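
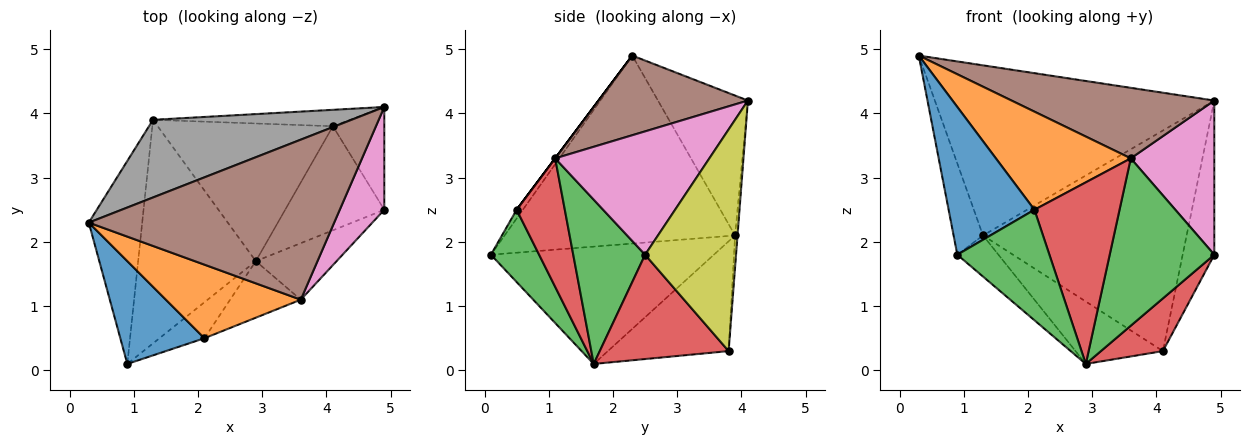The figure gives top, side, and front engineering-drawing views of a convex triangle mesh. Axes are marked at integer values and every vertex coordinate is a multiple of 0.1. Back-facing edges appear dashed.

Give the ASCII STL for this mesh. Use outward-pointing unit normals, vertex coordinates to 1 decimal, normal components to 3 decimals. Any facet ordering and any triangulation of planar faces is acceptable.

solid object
 facet normal -0.955 0.122 -0.271
  outer loop
   vertex 1.3 3.9 2.1
   vertex 0.9 0.1 1.8
   vertex 0.3 2.3 4.9
  endloop
 endfacet
 facet normal -0.700 0.129 -0.702
  outer loop
   vertex 1.3 3.9 2.1
   vertex 2.9 1.7 0.1
   vertex 0.9 0.1 1.8
  endloop
 endfacet
 facet normal 0.546 -0.794 -0.268
  outer loop
   vertex 3.6 1.1 3.3
   vertex 2.9 1.7 0.1
   vertex 4.9 2.5 1.8
  endloop
 endfacet
 facet normal 0.685 -0.329 -0.650
  outer loop
   vertex 4.1 3.8 0.3
   vertex 4.9 2.5 1.8
   vertex 2.9 1.7 0.1
  endloop
 endfacet
 facet normal -0.496 0.359 -0.791
  outer loop
   vertex 4.1 3.8 0.3
   vertex 2.9 1.7 0.1
   vertex 1.3 3.9 2.1
  endloop
 endfacet
 facet normal 0.285 -0.387 0.877
  outer loop
   vertex 4.9 4.1 4.2
   vertex 0.3 2.3 4.9
   vertex 3.6 1.1 3.3
  endloop
 endfacet
 facet normal 0.838 -0.454 0.303
  outer loop
   vertex 4.9 4.1 4.2
   vertex 3.6 1.1 3.3
   vertex 4.9 2.5 1.8
  endloop
 endfacet
 facet normal -0.281 0.873 0.399
  outer loop
   vertex 4.9 4.1 4.2
   vertex 1.3 3.9 2.1
   vertex 0.3 2.3 4.9
  endloop
 endfacet
 facet normal 0.923 0.321 -0.214
  outer loop
   vertex 4.9 4.1 4.2
   vertex 4.9 2.5 1.8
   vertex 4.1 3.8 0.3
  endloop
 endfacet
 facet normal -0.012 0.997 -0.074
  outer loop
   vertex 4.9 4.1 4.2
   vertex 4.1 3.8 0.3
   vertex 1.3 3.9 2.1
  endloop
 endfacet
 facet normal -0.059 -0.819 0.570
  outer loop
   vertex 2.1 0.5 2.5
   vertex 0.3 2.3 4.9
   vertex 0.9 0.1 1.8
  endloop
 endfacet
 facet normal 0.000 -0.800 0.600
  outer loop
   vertex 2.1 0.5 2.5
   vertex 3.6 1.1 3.3
   vertex 0.3 2.3 4.9
  endloop
 endfacet
 facet normal 0.445 -0.851 -0.277
  outer loop
   vertex 2.1 0.5 2.5
   vertex 0.9 0.1 1.8
   vertex 2.9 1.7 0.1
  endloop
 endfacet
 facet normal 0.475 -0.840 -0.262
  outer loop
   vertex 2.1 0.5 2.5
   vertex 2.9 1.7 0.1
   vertex 3.6 1.1 3.3
  endloop
 endfacet
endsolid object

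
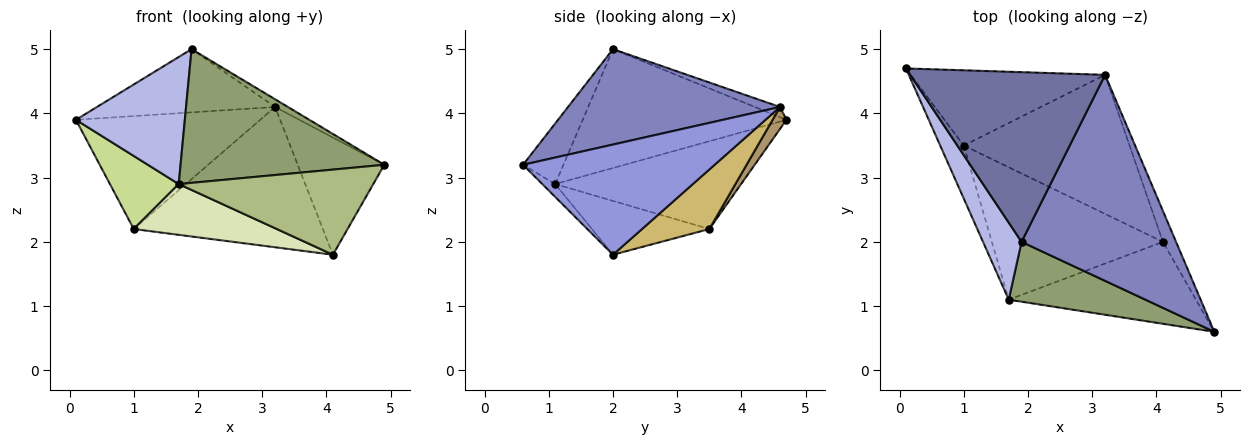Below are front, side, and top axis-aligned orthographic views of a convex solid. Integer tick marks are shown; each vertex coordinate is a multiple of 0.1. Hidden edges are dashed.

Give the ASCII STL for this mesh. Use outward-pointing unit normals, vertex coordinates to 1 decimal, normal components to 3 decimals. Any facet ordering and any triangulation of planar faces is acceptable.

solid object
 facet normal -0.049 0.349 0.936
  outer loop
   vertex 3.2 4.6 4.1
   vertex 0.1 4.7 3.9
   vertex 1.9 2.0 5.0
  endloop
 endfacet
 facet normal 0.525 0.032 0.850
  outer loop
   vertex 3.2 4.6 4.1
   vertex 1.9 2.0 5.0
   vertex 4.9 0.6 3.2
  endloop
 endfacet
 facet normal 0.906 0.409 -0.108
  outer loop
   vertex 3.2 4.6 4.1
   vertex 4.9 0.6 3.2
   vertex 4.1 2.0 1.8
  endloop
 endfacet
 facet normal -0.848 -0.453 0.275
  outer loop
   vertex 1.7 1.1 2.9
   vertex 1.9 2.0 5.0
   vertex 0.1 4.7 3.9
  endloop
 endfacet
 facet normal -0.178 -0.898 0.402
  outer loop
   vertex 1.7 1.1 2.9
   vertex 4.9 0.6 3.2
   vertex 1.9 2.0 5.0
  endloop
 endfacet
 facet normal -0.048 -0.720 -0.693
  outer loop
   vertex 1.7 1.1 2.9
   vertex 4.1 2.0 1.8
   vertex 4.9 0.6 3.2
  endloop
 endfacet
 facet normal -0.910 -0.336 -0.244
  outer loop
   vertex 1.0 3.5 2.2
   vertex 1.7 1.1 2.9
   vertex 0.1 4.7 3.9
  endloop
 endfacet
 facet normal -0.282 -0.343 -0.896
  outer loop
   vertex 1.0 3.5 2.2
   vertex 4.1 2.0 1.8
   vertex 1.7 1.1 2.9
  endloop
 endfacet
 facet normal 0.062 0.831 -0.553
  outer loop
   vertex 1.0 3.5 2.2
   vertex 0.1 4.7 3.9
   vertex 3.2 4.6 4.1
  endloop
 endfacet
 facet normal 0.245 0.689 -0.682
  outer loop
   vertex 1.0 3.5 2.2
   vertex 3.2 4.6 4.1
   vertex 4.1 2.0 1.8
  endloop
 endfacet
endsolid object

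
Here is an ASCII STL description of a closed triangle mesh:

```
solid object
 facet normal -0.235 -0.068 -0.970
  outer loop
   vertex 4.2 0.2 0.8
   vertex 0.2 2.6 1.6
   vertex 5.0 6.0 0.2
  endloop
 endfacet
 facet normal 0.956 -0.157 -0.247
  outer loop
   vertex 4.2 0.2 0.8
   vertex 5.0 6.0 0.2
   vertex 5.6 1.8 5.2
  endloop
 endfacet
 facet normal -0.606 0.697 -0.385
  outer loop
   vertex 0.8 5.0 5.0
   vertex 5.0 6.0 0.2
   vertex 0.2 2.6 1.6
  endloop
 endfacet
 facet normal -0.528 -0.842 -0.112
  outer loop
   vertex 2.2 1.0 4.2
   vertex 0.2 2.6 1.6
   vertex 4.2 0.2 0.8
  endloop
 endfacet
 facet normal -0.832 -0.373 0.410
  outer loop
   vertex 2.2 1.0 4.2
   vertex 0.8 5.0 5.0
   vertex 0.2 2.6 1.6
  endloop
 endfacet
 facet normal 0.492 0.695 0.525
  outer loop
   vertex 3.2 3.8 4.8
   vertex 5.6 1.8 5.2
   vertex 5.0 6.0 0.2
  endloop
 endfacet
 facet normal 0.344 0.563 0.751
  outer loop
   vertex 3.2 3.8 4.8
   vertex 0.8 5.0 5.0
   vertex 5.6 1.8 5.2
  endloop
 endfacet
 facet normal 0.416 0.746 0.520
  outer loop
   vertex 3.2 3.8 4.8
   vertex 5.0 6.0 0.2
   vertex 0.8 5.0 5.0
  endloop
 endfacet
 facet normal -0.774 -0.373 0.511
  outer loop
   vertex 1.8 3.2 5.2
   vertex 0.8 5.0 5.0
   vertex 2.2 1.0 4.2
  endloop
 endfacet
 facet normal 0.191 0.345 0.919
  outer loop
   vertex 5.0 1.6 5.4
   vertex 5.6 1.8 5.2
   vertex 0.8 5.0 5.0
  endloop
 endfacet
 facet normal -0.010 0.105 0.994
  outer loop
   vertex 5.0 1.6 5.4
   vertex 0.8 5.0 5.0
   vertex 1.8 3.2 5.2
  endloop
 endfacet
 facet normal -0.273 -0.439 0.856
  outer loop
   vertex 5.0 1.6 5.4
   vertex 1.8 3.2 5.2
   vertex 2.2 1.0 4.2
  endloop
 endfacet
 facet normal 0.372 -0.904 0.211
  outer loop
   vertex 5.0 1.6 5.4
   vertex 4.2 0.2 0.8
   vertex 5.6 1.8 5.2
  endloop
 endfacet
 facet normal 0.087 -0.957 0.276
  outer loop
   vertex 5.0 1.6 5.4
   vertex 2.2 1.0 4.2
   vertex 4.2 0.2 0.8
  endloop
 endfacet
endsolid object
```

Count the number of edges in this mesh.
21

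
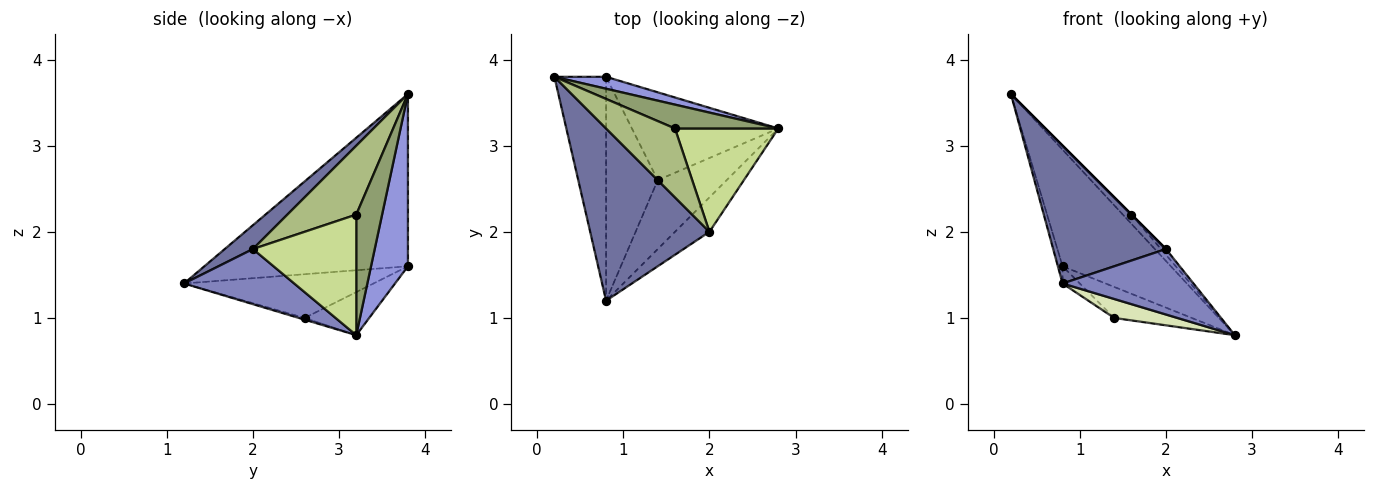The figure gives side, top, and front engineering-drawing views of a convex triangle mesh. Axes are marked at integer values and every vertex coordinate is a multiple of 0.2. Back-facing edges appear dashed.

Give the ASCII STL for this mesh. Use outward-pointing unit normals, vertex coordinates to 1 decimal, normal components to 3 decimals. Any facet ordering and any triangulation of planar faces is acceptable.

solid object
 facet normal 0.154 -0.617 0.772
  outer loop
   vertex 2.0 2.0 1.8
   vertex 0.2 3.8 3.6
   vertex 0.8 1.2 1.4
  endloop
 endfacet
 facet normal 0.598 -0.710 -0.373
  outer loop
   vertex 2.0 2.0 1.8
   vertex 0.8 1.2 1.4
   vertex 2.8 3.2 0.8
  endloop
 endfacet
 facet normal 0.321 0.942 0.096
  outer loop
   vertex 0.8 3.8 1.6
   vertex 0.2 3.8 3.6
   vertex 2.8 3.2 0.8
  endloop
 endfacet
 facet normal -0.958 0.022 -0.287
  outer loop
   vertex 0.8 3.8 1.6
   vertex 0.8 1.2 1.4
   vertex 0.2 3.8 3.6
  endloop
 endfacet
 facet normal 0.736 0.245 0.631
  outer loop
   vertex 1.6 3.2 2.2
   vertex 2.8 3.2 0.8
   vertex 0.2 3.8 3.6
  endloop
 endfacet
 facet normal 0.707 0.000 0.707
  outer loop
   vertex 1.6 3.2 2.2
   vertex 0.2 3.8 3.6
   vertex 2.0 2.0 1.8
  endloop
 endfacet
 facet normal 0.759 0.036 0.650
  outer loop
   vertex 1.6 3.2 2.2
   vertex 2.0 2.0 1.8
   vertex 2.8 3.2 0.8
  endloop
 endfacet
 facet normal -0.024 -0.265 -0.964
  outer loop
   vertex 1.4 2.6 1.0
   vertex 2.8 3.2 0.8
   vertex 0.8 1.2 1.4
  endloop
 endfacet
 facet normal -0.267 0.321 -0.909
  outer loop
   vertex 1.4 2.6 1.0
   vertex 0.8 3.8 1.6
   vertex 2.8 3.2 0.8
  endloop
 endfacet
 facet normal -0.645 0.059 -0.762
  outer loop
   vertex 1.4 2.6 1.0
   vertex 0.8 1.2 1.4
   vertex 0.8 3.8 1.6
  endloop
 endfacet
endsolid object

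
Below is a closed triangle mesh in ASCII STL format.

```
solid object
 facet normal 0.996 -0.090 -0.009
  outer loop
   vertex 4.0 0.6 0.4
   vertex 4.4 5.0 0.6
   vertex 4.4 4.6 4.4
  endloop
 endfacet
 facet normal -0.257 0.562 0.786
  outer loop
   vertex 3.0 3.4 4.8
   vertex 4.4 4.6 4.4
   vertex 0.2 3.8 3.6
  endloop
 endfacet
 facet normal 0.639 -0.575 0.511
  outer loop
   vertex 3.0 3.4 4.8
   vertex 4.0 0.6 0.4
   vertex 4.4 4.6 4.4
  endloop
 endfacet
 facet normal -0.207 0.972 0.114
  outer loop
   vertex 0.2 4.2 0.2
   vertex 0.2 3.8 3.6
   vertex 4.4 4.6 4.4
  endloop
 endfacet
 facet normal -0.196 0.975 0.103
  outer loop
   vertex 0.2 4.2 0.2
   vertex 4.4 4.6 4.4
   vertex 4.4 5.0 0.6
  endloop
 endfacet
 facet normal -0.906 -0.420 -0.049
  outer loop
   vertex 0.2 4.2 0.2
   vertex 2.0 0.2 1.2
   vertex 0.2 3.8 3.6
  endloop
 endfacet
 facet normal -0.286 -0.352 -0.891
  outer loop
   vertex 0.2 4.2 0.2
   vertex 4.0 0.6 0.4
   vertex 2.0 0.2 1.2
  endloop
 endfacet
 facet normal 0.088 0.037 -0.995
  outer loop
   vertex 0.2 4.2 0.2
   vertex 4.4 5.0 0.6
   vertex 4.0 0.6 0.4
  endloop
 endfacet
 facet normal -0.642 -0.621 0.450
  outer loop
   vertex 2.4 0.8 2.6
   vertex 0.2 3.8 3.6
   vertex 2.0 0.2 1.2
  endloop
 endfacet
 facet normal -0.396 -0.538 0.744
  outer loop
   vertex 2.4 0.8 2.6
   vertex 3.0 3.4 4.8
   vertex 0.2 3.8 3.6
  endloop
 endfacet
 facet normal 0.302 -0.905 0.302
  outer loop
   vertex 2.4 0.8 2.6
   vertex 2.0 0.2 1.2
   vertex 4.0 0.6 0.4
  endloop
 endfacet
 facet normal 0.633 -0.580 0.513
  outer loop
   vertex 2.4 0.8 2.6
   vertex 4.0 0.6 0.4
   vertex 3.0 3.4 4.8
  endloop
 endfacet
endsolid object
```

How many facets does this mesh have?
12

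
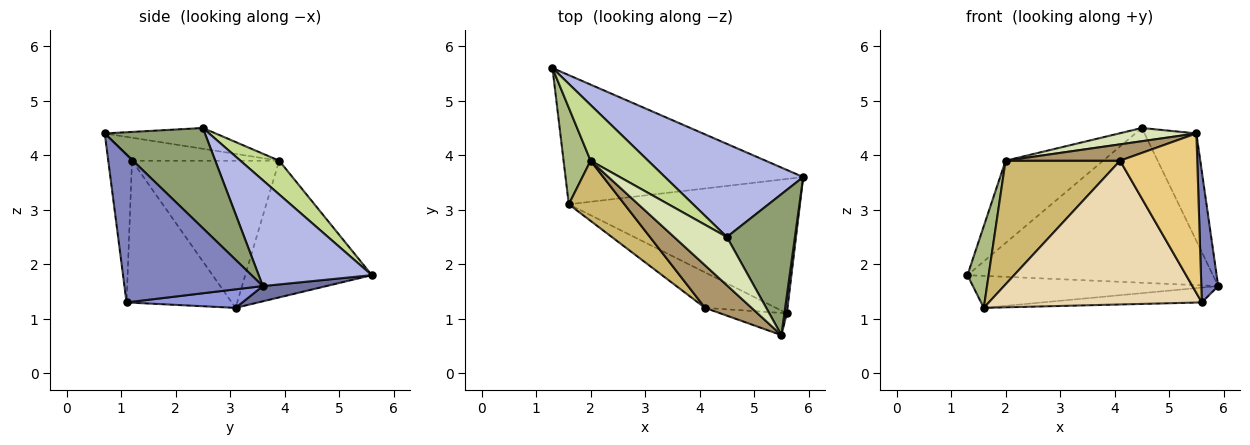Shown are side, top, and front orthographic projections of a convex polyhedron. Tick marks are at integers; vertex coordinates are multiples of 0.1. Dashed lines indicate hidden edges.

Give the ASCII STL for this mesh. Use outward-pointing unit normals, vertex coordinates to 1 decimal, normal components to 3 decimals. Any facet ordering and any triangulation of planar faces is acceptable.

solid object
 facet normal 0.062 0.240 -0.969
  outer loop
   vertex 1.6 3.1 1.2
   vertex 1.3 5.6 1.8
   vertex 5.9 3.6 1.6
  endloop
 endfacet
 facet normal 0.993 -0.121 0.016
  outer loop
   vertex 5.6 1.1 1.3
   vertex 5.9 3.6 1.6
   vertex 5.5 0.7 4.4
  endloop
 endfacet
 facet normal 0.079 0.109 -0.991
  outer loop
   vertex 5.6 1.1 1.3
   vertex 1.6 3.1 1.2
   vertex 5.9 3.6 1.6
  endloop
 endfacet
 facet normal 0.367 0.797 0.480
  outer loop
   vertex 4.5 2.5 4.5
   vertex 5.9 3.6 1.6
   vertex 1.3 5.6 1.8
  endloop
 endfacet
 facet normal 0.760 0.394 0.516
  outer loop
   vertex 4.5 2.5 4.5
   vertex 5.5 0.7 4.4
   vertex 5.9 3.6 1.6
  endloop
 endfacet
 facet normal -0.968 -0.162 0.191
  outer loop
   vertex 2.0 3.9 3.9
   vertex 1.3 5.6 1.8
   vertex 1.6 3.1 1.2
  endloop
 endfacet
 facet normal 0.313 0.787 0.533
  outer loop
   vertex 2.0 3.9 3.9
   vertex 4.5 2.5 4.5
   vertex 1.3 5.6 1.8
  endloop
 endfacet
 facet normal -0.355 -0.247 0.902
  outer loop
   vertex 2.0 3.9 3.9
   vertex 5.5 0.7 4.4
   vertex 4.5 2.5 4.5
  endloop
 endfacet
 facet normal -0.419 -0.326 0.847
  outer loop
   vertex 4.1 1.2 3.9
   vertex 5.5 0.7 4.4
   vertex 2.0 3.9 3.9
  endloop
 endfacet
 facet normal -0.756 -0.588 0.286
  outer loop
   vertex 4.1 1.2 3.9
   vertex 2.0 3.9 3.9
   vertex 1.6 3.1 1.2
  endloop
 endfacet
 facet normal -0.291 -0.948 -0.132
  outer loop
   vertex 4.1 1.2 3.9
   vertex 5.6 1.1 1.3
   vertex 5.5 0.7 4.4
  endloop
 endfacet
 facet normal -0.432 -0.876 -0.216
  outer loop
   vertex 4.1 1.2 3.9
   vertex 1.6 3.1 1.2
   vertex 5.6 1.1 1.3
  endloop
 endfacet
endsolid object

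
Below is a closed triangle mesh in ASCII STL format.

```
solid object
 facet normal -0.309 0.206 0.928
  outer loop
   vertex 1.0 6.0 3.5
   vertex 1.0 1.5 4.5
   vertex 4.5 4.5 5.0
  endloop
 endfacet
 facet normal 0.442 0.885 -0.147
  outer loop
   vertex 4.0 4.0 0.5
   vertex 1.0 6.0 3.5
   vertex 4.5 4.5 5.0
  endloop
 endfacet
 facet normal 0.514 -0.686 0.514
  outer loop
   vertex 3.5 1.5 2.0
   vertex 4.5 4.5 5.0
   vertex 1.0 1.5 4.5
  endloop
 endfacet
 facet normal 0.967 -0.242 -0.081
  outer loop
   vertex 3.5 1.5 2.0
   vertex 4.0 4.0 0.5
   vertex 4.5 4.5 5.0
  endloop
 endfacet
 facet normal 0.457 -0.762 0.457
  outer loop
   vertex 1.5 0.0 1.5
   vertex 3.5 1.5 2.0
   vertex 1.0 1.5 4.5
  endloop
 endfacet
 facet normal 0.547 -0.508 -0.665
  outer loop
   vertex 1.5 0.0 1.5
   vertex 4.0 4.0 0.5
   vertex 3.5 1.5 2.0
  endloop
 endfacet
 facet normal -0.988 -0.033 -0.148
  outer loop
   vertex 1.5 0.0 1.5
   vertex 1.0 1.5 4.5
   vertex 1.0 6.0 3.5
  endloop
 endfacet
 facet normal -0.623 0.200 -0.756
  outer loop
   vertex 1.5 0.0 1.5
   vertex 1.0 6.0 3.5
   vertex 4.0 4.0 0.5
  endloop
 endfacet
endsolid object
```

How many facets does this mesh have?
8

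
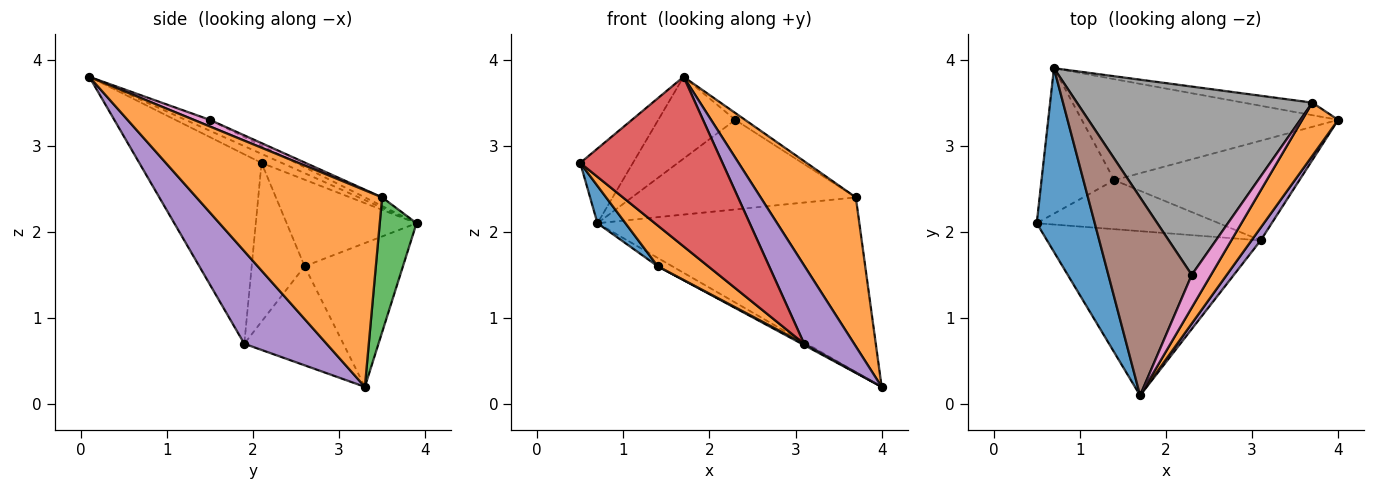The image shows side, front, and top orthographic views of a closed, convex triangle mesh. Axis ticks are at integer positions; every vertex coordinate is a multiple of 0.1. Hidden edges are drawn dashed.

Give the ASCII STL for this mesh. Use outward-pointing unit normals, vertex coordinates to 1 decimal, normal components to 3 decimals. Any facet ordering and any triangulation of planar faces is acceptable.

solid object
 facet normal -0.143 0.372 0.917
  outer loop
   vertex 0.7 3.9 2.1
   vertex 0.5 2.1 2.8
   vertex 1.7 0.1 3.8
  endloop
 endfacet
 facet normal 0.878 -0.450 0.161
  outer loop
   vertex 3.7 3.5 2.4
   vertex 1.7 0.1 3.8
   vertex 4.0 3.3 0.2
  endloop
 endfacet
 facet normal 0.139 0.988 -0.071
  outer loop
   vertex 3.7 3.5 2.4
   vertex 4.0 3.3 0.2
   vertex 0.7 3.9 2.1
  endloop
 endfacet
 facet normal -0.525 -0.611 -0.592
  outer loop
   vertex 3.1 1.9 0.7
   vertex 1.7 0.1 3.8
   vertex 0.5 2.1 2.8
  endloop
 endfacet
 facet normal 0.852 -0.517 0.084
  outer loop
   vertex 3.1 1.9 0.7
   vertex 4.0 3.3 0.2
   vertex 1.7 0.1 3.8
  endloop
 endfacet
 facet normal -0.120 0.379 0.918
  outer loop
   vertex 2.3 1.5 3.3
   vertex 0.7 3.9 2.1
   vertex 1.7 0.1 3.8
  endloop
 endfacet
 facet normal 0.317 0.195 0.928
  outer loop
   vertex 2.3 1.5 3.3
   vertex 1.7 0.1 3.8
   vertex 3.7 3.5 2.4
  endloop
 endfacet
 facet normal -0.033 0.429 0.903
  outer loop
   vertex 2.3 1.5 3.3
   vertex 3.7 3.5 2.4
   vertex 0.7 3.9 2.1
  endloop
 endfacet
 facet normal -0.488 0.072 -0.870
  outer loop
   vertex 1.4 2.6 1.6
   vertex 0.7 3.9 2.1
   vertex 4.0 3.3 0.2
  endloop
 endfacet
 facet normal -0.472 -0.012 -0.882
  outer loop
   vertex 1.4 2.6 1.6
   vertex 4.0 3.3 0.2
   vertex 3.1 1.9 0.7
  endloop
 endfacet
 facet normal -0.756 -0.163 -0.635
  outer loop
   vertex 1.4 2.6 1.6
   vertex 0.5 2.1 2.8
   vertex 0.7 3.9 2.1
  endloop
 endfacet
 facet normal -0.557 -0.531 -0.639
  outer loop
   vertex 1.4 2.6 1.6
   vertex 3.1 1.9 0.7
   vertex 0.5 2.1 2.8
  endloop
 endfacet
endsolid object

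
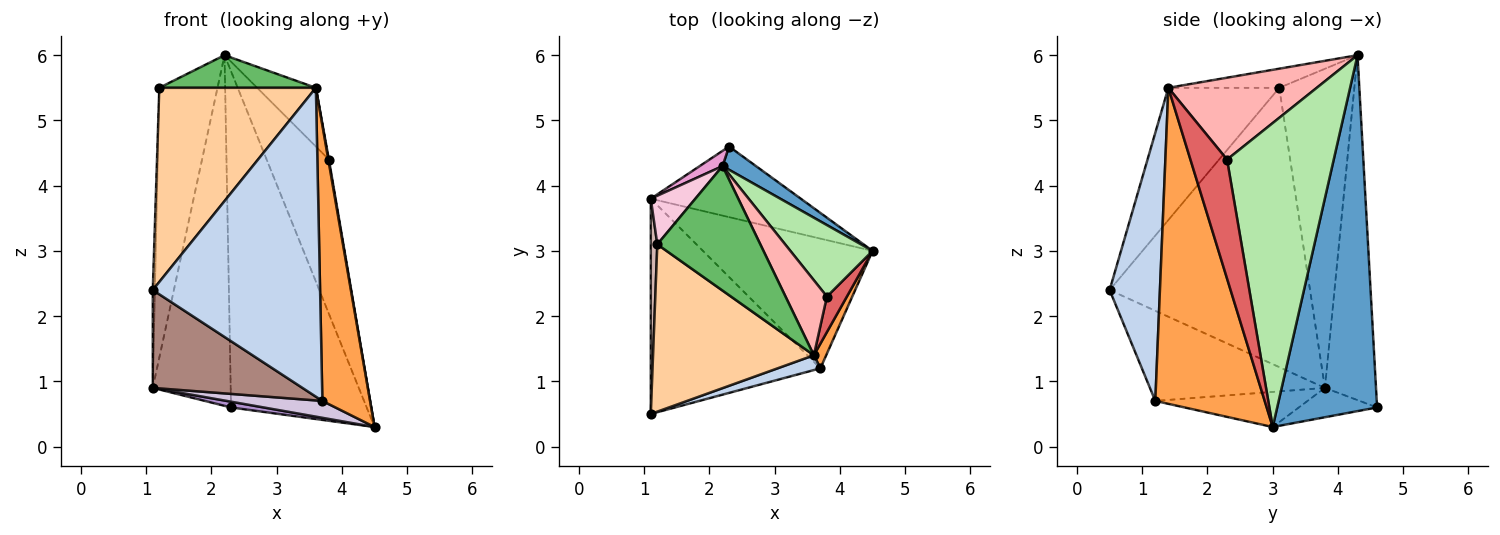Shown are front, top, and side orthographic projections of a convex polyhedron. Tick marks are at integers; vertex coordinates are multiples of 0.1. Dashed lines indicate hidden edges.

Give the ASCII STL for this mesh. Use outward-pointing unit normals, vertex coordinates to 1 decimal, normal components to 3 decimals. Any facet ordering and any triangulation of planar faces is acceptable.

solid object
 facet normal 0.592 0.804 0.056
  outer loop
   vertex 2.2 4.3 6.0
   vertex 4.5 3.0 0.3
   vertex 2.3 4.6 0.6
  endloop
 endfacet
 facet normal 0.288 -0.957 0.046
  outer loop
   vertex 3.7 1.2 0.7
   vertex 3.6 1.4 5.5
   vertex 1.1 0.5 2.4
  endloop
 endfacet
 facet normal 0.916 -0.399 0.036
  outer loop
   vertex 3.7 1.2 0.7
   vertex 4.5 3.0 0.3
   vertex 3.6 1.4 5.5
  endloop
 endfacet
 facet normal -0.473 -0.668 0.575
  outer loop
   vertex 1.2 3.1 5.5
   vertex 1.1 0.5 2.4
   vertex 3.6 1.4 5.5
  endloop
 endfacet
 facet normal -0.177 -0.249 0.952
  outer loop
   vertex 1.2 3.1 5.5
   vertex 3.6 1.4 5.5
   vertex 2.2 4.3 6.0
  endloop
 endfacet
 facet normal 0.841 0.491 0.227
  outer loop
   vertex 3.8 2.3 4.4
   vertex 4.5 3.0 0.3
   vertex 2.2 4.3 6.0
  endloop
 endfacet
 facet normal 0.986 -0.017 0.165
  outer loop
   vertex 3.8 2.3 4.4
   vertex 3.6 1.4 5.5
   vertex 4.5 3.0 0.3
  endloop
 endfacet
 facet normal 0.842 0.333 0.425
  outer loop
   vertex 3.8 2.3 4.4
   vertex 2.2 4.3 6.0
   vertex 3.6 1.4 5.5
  endloop
 endfacet
 facet normal -0.191 -0.080 -0.978
  outer loop
   vertex 1.1 3.8 0.9
   vertex 2.3 4.6 0.6
   vertex 4.5 3.0 0.3
  endloop
 endfacet
 facet normal -0.201 -0.126 -0.971
  outer loop
   vertex 1.1 3.8 0.9
   vertex 4.5 3.0 0.3
   vertex 3.7 1.2 0.7
  endloop
 endfacet
 facet normal -0.436 -0.372 -0.819
  outer loop
   vertex 1.1 3.8 0.9
   vertex 3.7 1.2 0.7
   vertex 1.1 0.5 2.4
  endloop
 endfacet
 facet normal -1.000 0.011 0.023
  outer loop
   vertex 1.1 3.8 0.9
   vertex 1.1 0.5 2.4
   vertex 1.2 3.1 5.5
  endloop
 endfacet
 facet normal -0.548 0.836 0.036
  outer loop
   vertex 1.1 3.8 0.9
   vertex 2.2 4.3 6.0
   vertex 2.3 4.6 0.6
  endloop
 endfacet
 facet normal -0.786 0.609 0.110
  outer loop
   vertex 1.1 3.8 0.9
   vertex 1.2 3.1 5.5
   vertex 2.2 4.3 6.0
  endloop
 endfacet
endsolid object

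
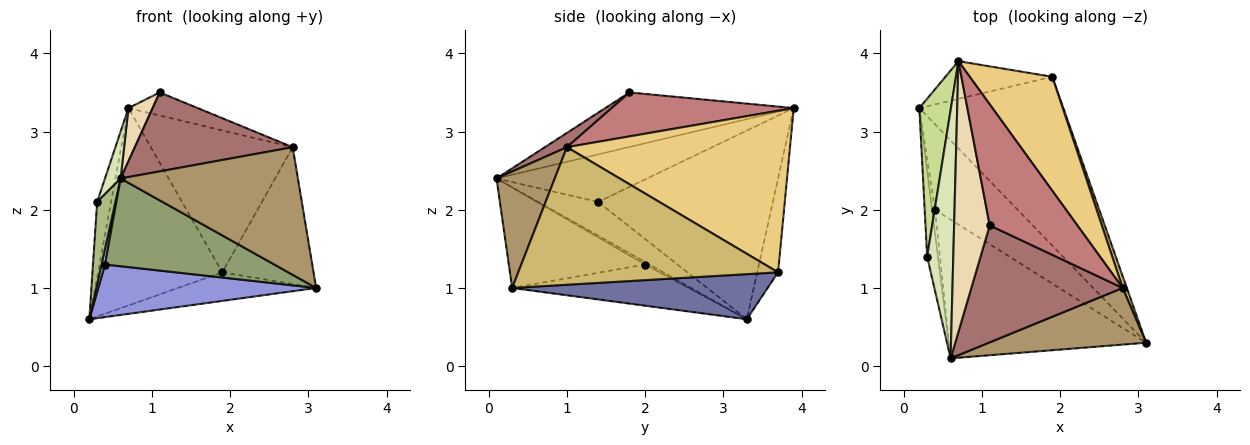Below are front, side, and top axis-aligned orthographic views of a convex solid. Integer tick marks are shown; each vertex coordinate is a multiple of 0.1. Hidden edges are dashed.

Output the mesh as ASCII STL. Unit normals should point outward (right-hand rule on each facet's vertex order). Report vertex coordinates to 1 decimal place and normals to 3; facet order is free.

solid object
 facet normal 0.295 0.160 -0.942
  outer loop
   vertex 1.9 3.7 1.2
   vertex 3.1 0.3 1.0
   vertex 0.2 3.3 0.6
  endloop
 endfacet
 facet normal -0.163 0.969 -0.185
  outer loop
   vertex 1.9 3.7 1.2
   vertex 0.2 3.3 0.6
   vertex 0.7 3.9 3.3
  endloop
 endfacet
 facet normal -0.391 -0.482 -0.784
  outer loop
   vertex 0.4 2.0 1.3
   vertex 0.2 3.3 0.6
   vertex 3.1 0.3 1.0
  endloop
 endfacet
 facet normal -0.570 -0.456 -0.684
  outer loop
   vertex 0.4 2.0 1.3
   vertex 0.6 0.1 2.4
   vertex 0.2 3.3 0.6
  endloop
 endfacet
 facet normal -0.395 -0.491 -0.776
  outer loop
   vertex 0.4 2.0 1.3
   vertex 3.1 0.3 1.0
   vertex 0.6 0.1 2.4
  endloop
 endfacet
 facet normal -0.915 -0.278 -0.292
  outer loop
   vertex 0.3 1.4 2.1
   vertex 0.2 3.3 0.6
   vertex 0.6 0.1 2.4
  endloop
 endfacet
 facet normal -0.983 0.078 0.165
  outer loop
   vertex 0.3 1.4 2.1
   vertex 0.7 3.9 3.3
   vertex 0.2 3.3 0.6
  endloop
 endfacet
 facet normal -0.873 -0.091 0.480
  outer loop
   vertex 0.3 1.4 2.1
   vertex 0.6 0.1 2.4
   vertex 0.7 3.9 3.3
  endloop
 endfacet
 facet normal 0.288 -0.875 0.388
  outer loop
   vertex 2.8 1.0 2.8
   vertex 0.6 0.1 2.4
   vertex 3.1 0.3 1.0
  endloop
 endfacet
 facet normal 0.943 0.331 0.028
  outer loop
   vertex 2.8 1.0 2.8
   vertex 3.1 0.3 1.0
   vertex 1.9 3.7 1.2
  endloop
 endfacet
 facet normal 0.775 0.493 0.396
  outer loop
   vertex 2.8 1.0 2.8
   vertex 1.9 3.7 1.2
   vertex 0.7 3.9 3.3
  endloop
 endfacet
 facet normal -0.833 -0.107 0.544
  outer loop
   vertex 1.1 1.8 3.5
   vertex 0.7 3.9 3.3
   vertex 0.6 0.1 2.4
  endloop
 endfacet
 facet normal 0.078 -0.558 0.826
  outer loop
   vertex 1.1 1.8 3.5
   vertex 0.6 0.1 2.4
   vertex 2.8 1.0 2.8
  endloop
 endfacet
 facet normal 0.442 0.168 0.881
  outer loop
   vertex 1.1 1.8 3.5
   vertex 2.8 1.0 2.8
   vertex 0.7 3.9 3.3
  endloop
 endfacet
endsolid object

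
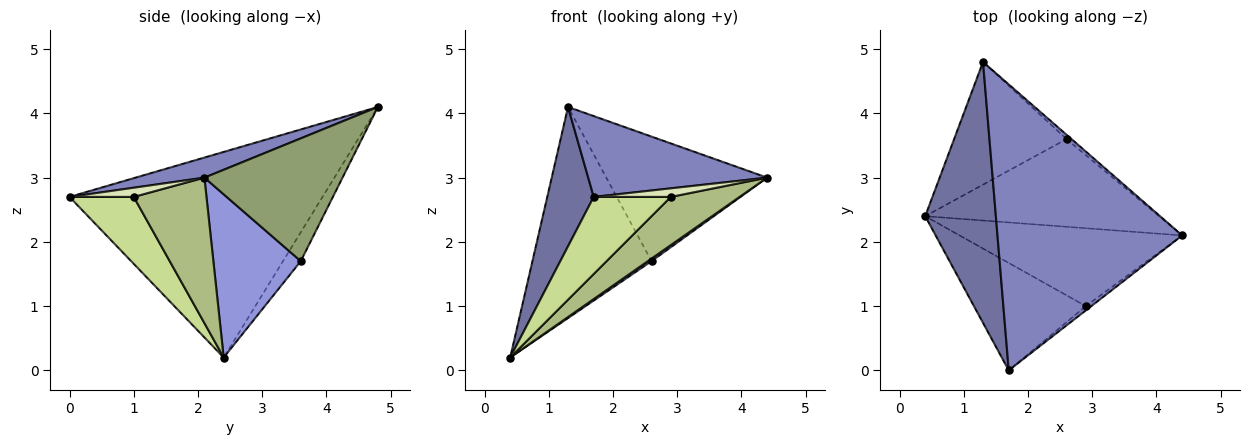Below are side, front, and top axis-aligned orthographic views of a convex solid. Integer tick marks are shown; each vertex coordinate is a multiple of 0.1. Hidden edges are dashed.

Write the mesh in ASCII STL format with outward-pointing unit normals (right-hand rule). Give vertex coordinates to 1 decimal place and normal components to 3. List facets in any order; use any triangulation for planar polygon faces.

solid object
 facet normal -0.932 -0.171 0.320
  outer loop
   vertex 1.7 0.0 2.7
   vertex 1.3 4.8 4.1
   vertex 0.4 2.4 0.2
  endloop
 endfacet
 facet normal 0.104 -0.270 0.957
  outer loop
   vertex 1.7 0.0 2.7
   vertex 4.4 2.1 3.0
   vertex 1.3 4.8 4.1
  endloop
 endfacet
 facet normal 0.572 -0.024 -0.820
  outer loop
   vertex 2.6 3.6 1.7
   vertex 4.4 2.1 3.0
   vertex 0.4 2.4 0.2
  endloop
 endfacet
 facet normal -0.128 0.858 -0.498
  outer loop
   vertex 2.6 3.6 1.7
   vertex 0.4 2.4 0.2
   vertex 1.3 4.8 4.1
  endloop
 endfacet
 facet normal 0.651 0.758 -0.027
  outer loop
   vertex 2.6 3.6 1.7
   vertex 1.3 4.8 4.1
   vertex 4.4 2.1 3.0
  endloop
 endfacet
 facet normal 0.486 -0.460 -0.743
  outer loop
   vertex 2.9 1.0 2.7
   vertex 0.4 2.4 0.2
   vertex 4.4 2.1 3.0
  endloop
 endfacet
 facet normal 0.437 -0.524 -0.731
  outer loop
   vertex 2.9 1.0 2.7
   vertex 1.7 0.0 2.7
   vertex 0.4 2.4 0.2
  endloop
 endfacet
 facet normal 0.598 -0.717 -0.359
  outer loop
   vertex 2.9 1.0 2.7
   vertex 4.4 2.1 3.0
   vertex 1.7 0.0 2.7
  endloop
 endfacet
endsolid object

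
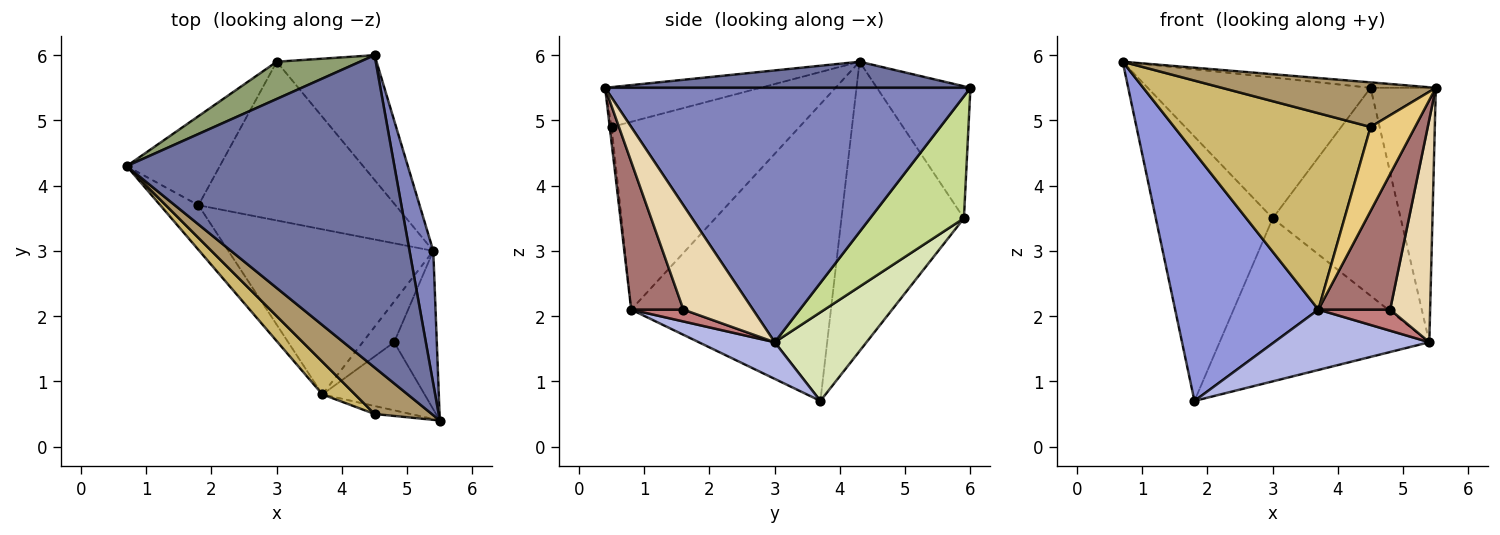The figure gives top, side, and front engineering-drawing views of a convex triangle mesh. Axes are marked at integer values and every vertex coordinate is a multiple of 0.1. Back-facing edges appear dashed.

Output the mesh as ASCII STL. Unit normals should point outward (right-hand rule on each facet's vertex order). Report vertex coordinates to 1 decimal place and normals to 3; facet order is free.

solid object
 facet normal 0.097 0.017 0.995
  outer loop
   vertex 4.5 6.0 5.5
   vertex 0.7 4.3 5.9
   vertex 5.5 0.4 5.5
  endloop
 endfacet
 facet normal 0.980 0.175 0.092
  outer loop
   vertex 5.4 3.0 1.6
   vertex 4.5 6.0 5.5
   vertex 5.5 0.4 5.5
  endloop
 endfacet
 facet normal -0.808 -0.580 -0.104
  outer loop
   vertex 3.7 0.8 2.1
   vertex 0.7 4.3 5.9
   vertex 1.8 3.7 0.7
  endloop
 endfacet
 facet normal 0.166 -0.339 -0.926
  outer loop
   vertex 3.7 0.8 2.1
   vertex 1.8 3.7 0.7
   vertex 5.4 3.0 1.6
  endloop
 endfacet
 facet normal -0.376 0.896 0.237
  outer loop
   vertex 3.0 5.9 3.5
   vertex 0.7 4.3 5.9
   vertex 4.5 6.0 5.5
  endloop
 endfacet
 facet normal -0.704 0.673 -0.227
  outer loop
   vertex 3.0 5.9 3.5
   vertex 1.8 3.7 0.7
   vertex 0.7 4.3 5.9
  endloop
 endfacet
 facet normal 0.532 0.726 -0.436
  outer loop
   vertex 3.0 5.9 3.5
   vertex 4.5 6.0 5.5
   vertex 5.4 3.0 1.6
  endloop
 endfacet
 facet normal 0.299 0.684 -0.666
  outer loop
   vertex 3.0 5.9 3.5
   vertex 5.4 3.0 1.6
   vertex 1.8 3.7 0.7
  endloop
 endfacet
 facet normal -0.449 -0.619 0.645
  outer loop
   vertex 4.5 0.5 4.9
   vertex 5.5 0.4 5.5
   vertex 0.7 4.3 5.9
  endloop
 endfacet
 facet normal -0.686 -0.718 0.119
  outer loop
   vertex 4.5 0.5 4.9
   vertex 0.7 4.3 5.9
   vertex 3.7 0.8 2.1
  endloop
 endfacet
 facet normal -0.043 -0.995 -0.094
  outer loop
   vertex 4.5 0.5 4.9
   vertex 3.7 0.8 2.1
   vertex 5.5 0.4 5.5
  endloop
 endfacet
 facet normal 0.817 -0.470 -0.334
  outer loop
   vertex 4.8 1.6 2.1
   vertex 5.4 3.0 1.6
   vertex 5.5 0.4 5.5
  endloop
 endfacet
 facet normal 0.545 -0.749 -0.377
  outer loop
   vertex 4.8 1.6 2.1
   vertex 5.5 0.4 5.5
   vertex 3.7 0.8 2.1
  endloop
 endfacet
 facet normal 0.318 -0.437 -0.842
  outer loop
   vertex 4.8 1.6 2.1
   vertex 3.7 0.8 2.1
   vertex 5.4 3.0 1.6
  endloop
 endfacet
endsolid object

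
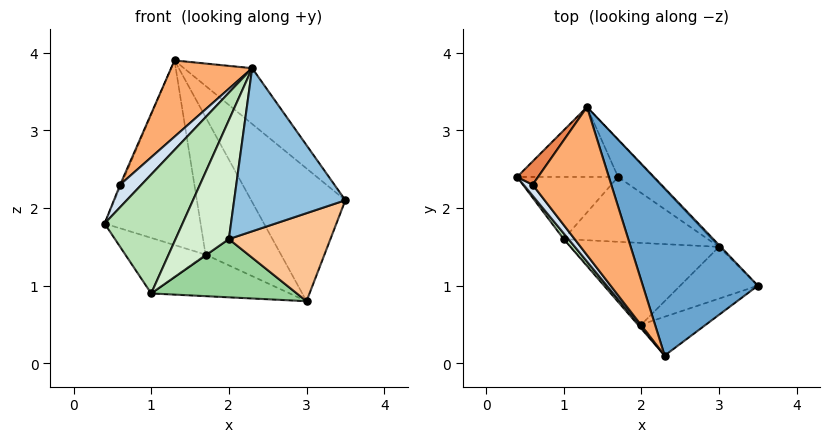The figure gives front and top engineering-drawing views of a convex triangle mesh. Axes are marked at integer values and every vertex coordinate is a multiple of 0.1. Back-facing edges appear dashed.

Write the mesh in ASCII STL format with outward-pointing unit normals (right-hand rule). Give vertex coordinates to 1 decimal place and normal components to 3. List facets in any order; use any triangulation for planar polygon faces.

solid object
 facet normal 0.742 0.212 0.636
  outer loop
   vertex 1.3 3.3 3.9
   vertex 2.3 0.1 3.8
   vertex 3.5 1.0 2.1
  endloop
 endfacet
 facet normal 0.373 -0.903 -0.215
  outer loop
   vertex 2.0 0.5 1.6
   vertex 3.5 1.0 2.1
   vertex 2.3 0.1 3.8
  endloop
 endfacet
 facet normal -0.108 0.930 -0.352
  outer loop
   vertex 1.7 2.4 1.4
   vertex 0.4 2.4 1.8
   vertex 1.3 3.3 3.9
  endloop
 endfacet
 facet normal -0.840 -0.487 0.239
  outer loop
   vertex 0.6 2.3 2.3
   vertex 0.4 2.4 1.8
   vertex 2.3 0.1 3.8
  endloop
 endfacet
 facet normal -0.925 0.042 0.378
  outer loop
   vertex 0.6 2.3 2.3
   vertex 1.3 3.3 3.9
   vertex 0.4 2.4 1.8
  endloop
 endfacet
 facet normal -0.809 -0.269 0.522
  outer loop
   vertex 0.6 2.3 2.3
   vertex 2.3 0.1 3.8
   vertex 1.3 3.3 3.9
  endloop
 endfacet
 facet normal 0.415 -0.784 -0.461
  outer loop
   vertex 3.0 1.5 0.8
   vertex 3.5 1.0 2.1
   vertex 2.0 0.5 1.6
  endloop
 endfacet
 facet normal 0.719 0.695 -0.009
  outer loop
   vertex 3.0 1.5 0.8
   vertex 1.3 3.3 3.9
   vertex 3.5 1.0 2.1
  endloop
 endfacet
 facet normal 0.481 0.847 -0.228
  outer loop
   vertex 3.0 1.5 0.8
   vertex 1.7 2.4 1.4
   vertex 1.3 3.3 3.9
  endloop
 endfacet
 facet normal -0.070 -0.580 -0.812
  outer loop
   vertex 1.0 1.6 0.9
   vertex 3.0 1.5 0.8
   vertex 2.0 0.5 1.6
  endloop
 endfacet
 facet normal -0.783 -0.621 0.030
  outer loop
   vertex 1.0 1.6 0.9
   vertex 2.3 0.1 3.8
   vertex 0.4 2.4 1.8
  endloop
 endfacet
 facet normal -0.732 -0.681 -0.024
  outer loop
   vertex 1.0 1.6 0.9
   vertex 2.0 0.5 1.6
   vertex 2.3 0.1 3.8
  endloop
 endfacet
 facet normal -0.224 0.650 -0.727
  outer loop
   vertex 1.0 1.6 0.9
   vertex 0.4 2.4 1.8
   vertex 1.7 2.4 1.4
  endloop
 endfacet
 facet normal -0.015 0.539 -0.842
  outer loop
   vertex 1.0 1.6 0.9
   vertex 1.7 2.4 1.4
   vertex 3.0 1.5 0.8
  endloop
 endfacet
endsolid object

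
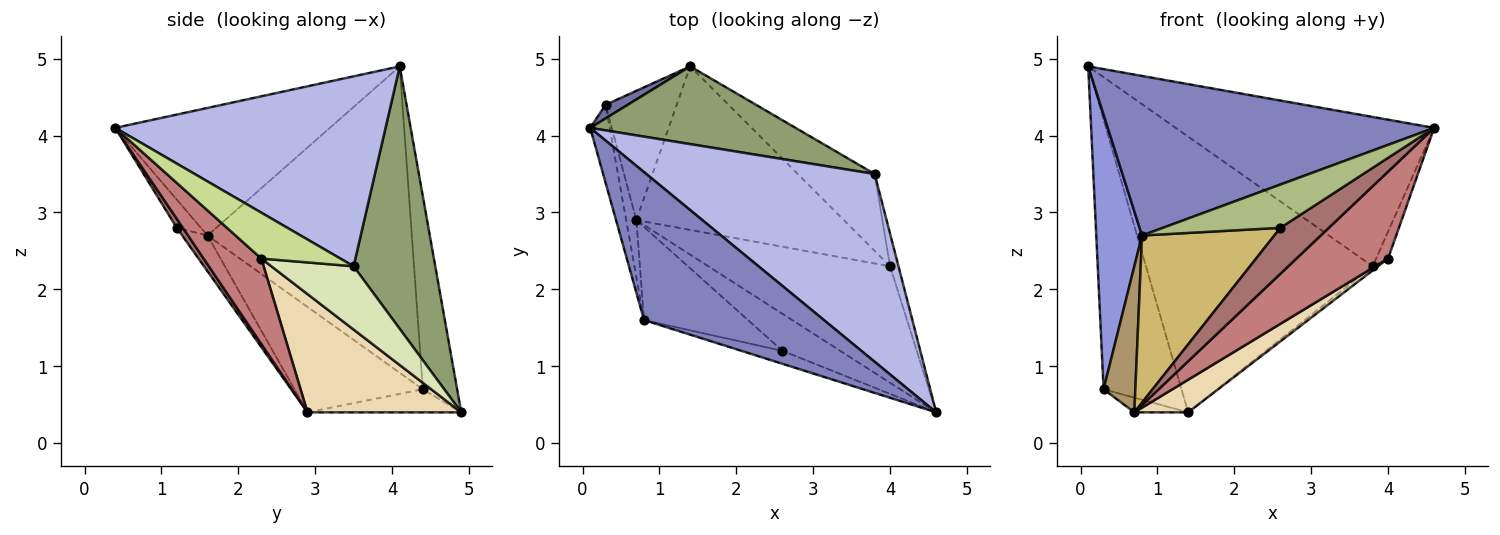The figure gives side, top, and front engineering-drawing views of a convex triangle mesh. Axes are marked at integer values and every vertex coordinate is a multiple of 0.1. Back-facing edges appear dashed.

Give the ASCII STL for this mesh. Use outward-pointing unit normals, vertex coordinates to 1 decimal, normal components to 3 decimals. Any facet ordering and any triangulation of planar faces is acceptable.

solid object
 facet normal -0.403 0.914 0.046
  outer loop
   vertex 0.3 4.4 0.7
   vertex 0.1 4.1 4.9
   vertex 1.4 4.9 0.4
  endloop
 endfacet
 facet normal -0.434 -0.661 0.612
  outer loop
   vertex 0.8 1.6 2.7
   vertex 4.6 0.4 4.1
   vertex 0.1 4.1 4.9
  endloop
 endfacet
 facet normal -0.974 -0.218 -0.062
  outer loop
   vertex 0.8 1.6 2.7
   vertex 0.1 4.1 4.9
   vertex 0.3 4.4 0.7
  endloop
 endfacet
 facet normal 0.546 0.522 0.656
  outer loop
   vertex 3.8 3.5 2.3
   vertex 0.1 4.1 4.9
   vertex 4.6 0.4 4.1
  endloop
 endfacet
 facet normal 0.328 0.909 0.256
  outer loop
   vertex 3.8 3.5 2.3
   vertex 1.4 4.9 0.4
   vertex 0.1 4.1 4.9
  endloop
 endfacet
 facet normal -0.193 -0.940 -0.281
  outer loop
   vertex 2.6 1.2 2.8
   vertex 4.6 0.4 4.1
   vertex 0.8 1.6 2.7
  endloop
 endfacet
 facet normal 0.973 0.147 -0.179
  outer loop
   vertex 4.0 2.3 2.4
   vertex 3.8 3.5 2.3
   vertex 4.6 0.4 4.1
  endloop
 endfacet
 facet normal 0.635 0.042 -0.771
  outer loop
   vertex 4.0 2.3 2.4
   vertex 1.4 4.9 0.4
   vertex 3.8 3.5 2.3
  endloop
 endfacet
 facet normal -0.967 -0.239 -0.093
  outer loop
   vertex 0.7 2.9 0.4
   vertex 0.8 1.6 2.7
   vertex 0.3 4.4 0.7
  endloop
 endfacet
 facet normal -0.165 -0.862 -0.480
  outer loop
   vertex 0.7 2.9 0.4
   vertex 2.6 1.2 2.8
   vertex 0.8 1.6 2.7
  endloop
 endfacet
 facet normal -0.307 0.107 -0.946
  outer loop
   vertex 0.7 2.9 0.4
   vertex 0.3 4.4 0.7
   vertex 1.4 4.9 0.4
  endloop
 endfacet
 facet normal 0.488 -0.171 -0.856
  outer loop
   vertex 0.7 2.9 0.4
   vertex 1.4 4.9 0.4
   vertex 4.0 2.3 2.4
  endloop
 endfacet
 facet normal 0.096 -0.775 -0.625
  outer loop
   vertex 0.7 2.9 0.4
   vertex 4.6 0.4 4.1
   vertex 2.6 1.2 2.8
  endloop
 endfacet
 facet normal 0.353 -0.560 -0.750
  outer loop
   vertex 0.7 2.9 0.4
   vertex 4.0 2.3 2.4
   vertex 4.6 0.4 4.1
  endloop
 endfacet
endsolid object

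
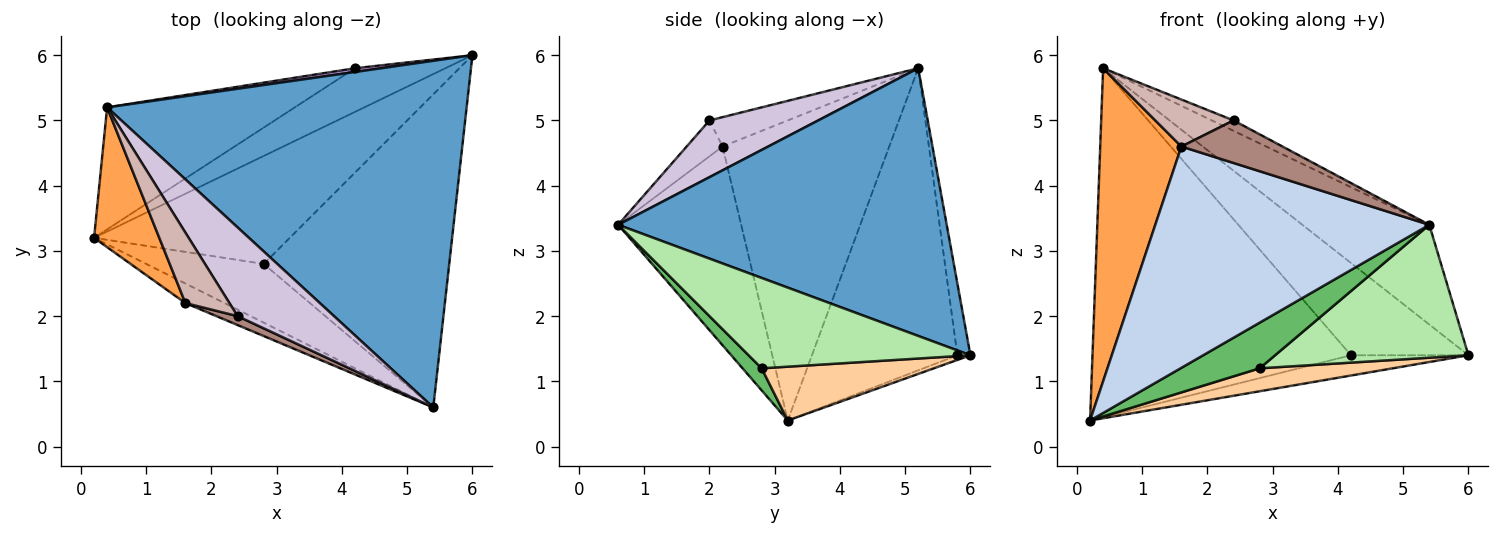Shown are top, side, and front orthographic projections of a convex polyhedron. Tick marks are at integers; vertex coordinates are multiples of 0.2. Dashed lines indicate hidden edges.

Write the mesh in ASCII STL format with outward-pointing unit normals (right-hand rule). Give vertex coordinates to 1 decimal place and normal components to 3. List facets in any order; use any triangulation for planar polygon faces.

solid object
 facet normal 0.582 0.225 0.782
  outer loop
   vertex 0.4 5.2 5.8
   vertex 5.4 0.6 3.4
   vertex 6.0 6.0 1.4
  endloop
 endfacet
 facet normal -0.408 -0.909 -0.080
  outer loop
   vertex 1.6 2.2 4.6
   vertex 0.2 3.2 0.4
   vertex 5.4 0.6 3.4
  endloop
 endfacet
 facet normal -0.882 -0.430 0.192
  outer loop
   vertex 1.6 2.2 4.6
   vertex 0.4 5.2 5.8
   vertex 0.2 3.2 0.4
  endloop
 endfacet
 facet normal 0.260 -0.201 -0.945
  outer loop
   vertex 2.8 2.8 1.2
   vertex 0.2 3.2 0.4
   vertex 6.0 6.0 1.4
  endloop
 endfacet
 facet normal 0.147 -0.607 -0.781
  outer loop
   vertex 2.8 2.8 1.2
   vertex 5.4 0.6 3.4
   vertex 0.2 3.2 0.4
  endloop
 endfacet
 facet normal 0.409 -0.357 -0.840
  outer loop
   vertex 2.8 2.8 1.2
   vertex 6.0 6.0 1.4
   vertex 5.4 0.6 3.4
  endloop
 endfacet
 facet normal -0.047 0.420 -0.906
  outer loop
   vertex 4.2 5.8 1.4
   vertex 6.0 6.0 1.4
   vertex 0.2 3.2 0.4
  endloop
 endfacet
 facet normal -0.469 0.834 -0.291
  outer loop
   vertex 4.2 5.8 1.4
   vertex 0.2 3.2 0.4
   vertex 0.4 5.2 5.8
  endloop
 endfacet
 facet normal -0.110 0.993 0.040
  outer loop
   vertex 4.2 5.8 1.4
   vertex 0.4 5.2 5.8
   vertex 6.0 6.0 1.4
  endloop
 endfacet
 facet normal 0.504 0.101 0.858
  outer loop
   vertex 2.4 2.0 5.0
   vertex 5.4 0.6 3.4
   vertex 0.4 5.2 5.8
  endloop
 endfacet
 facet normal -0.328 -0.925 0.194
  outer loop
   vertex 2.4 2.0 5.0
   vertex 1.6 2.2 4.6
   vertex 5.4 0.6 3.4
  endloop
 endfacet
 facet normal -0.485 -0.485 0.728
  outer loop
   vertex 2.4 2.0 5.0
   vertex 0.4 5.2 5.8
   vertex 1.6 2.2 4.6
  endloop
 endfacet
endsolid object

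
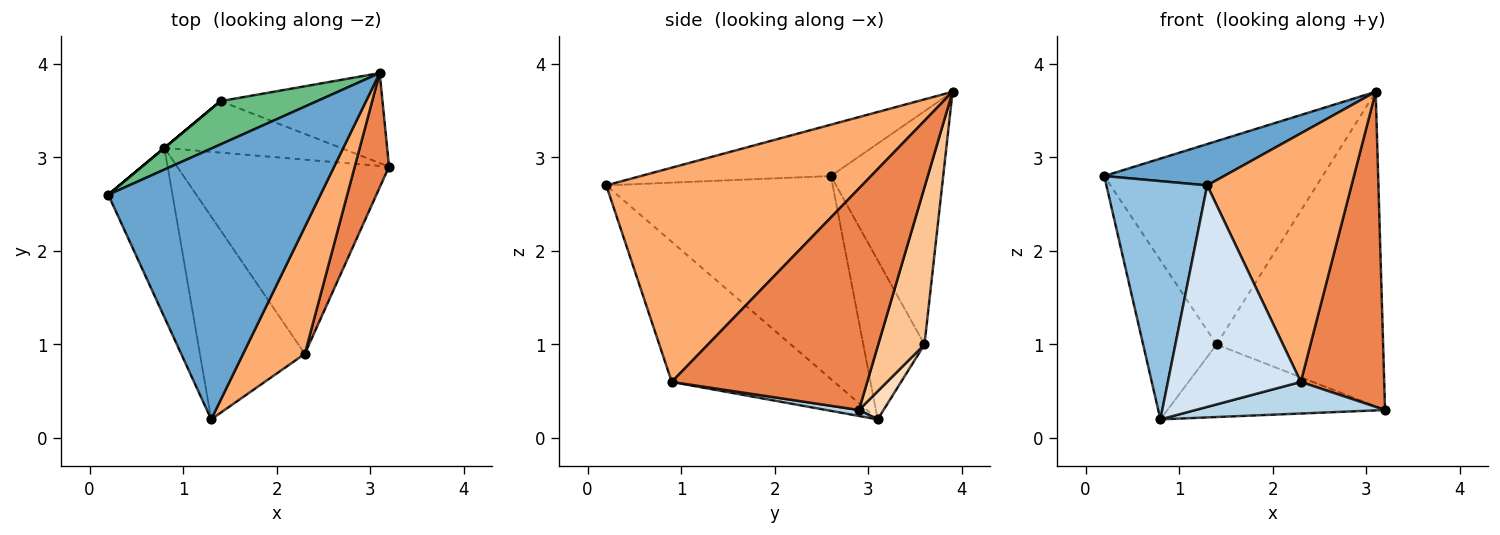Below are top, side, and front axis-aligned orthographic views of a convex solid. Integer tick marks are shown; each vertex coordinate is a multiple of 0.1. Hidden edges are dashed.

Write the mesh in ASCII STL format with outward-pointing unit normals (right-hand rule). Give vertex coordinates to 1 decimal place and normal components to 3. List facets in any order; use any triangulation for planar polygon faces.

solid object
 facet normal -0.233 -0.147 0.961
  outer loop
   vertex 3.1 3.9 3.7
   vertex 0.2 2.6 2.8
   vertex 1.3 0.2 2.7
  endloop
 endfacet
 facet normal -0.878 -0.391 -0.278
  outer loop
   vertex 0.8 3.1 0.2
   vertex 1.3 0.2 2.7
   vertex 0.2 2.6 2.8
  endloop
 endfacet
 facet normal 0.028 -0.160 -0.987
  outer loop
   vertex 2.3 0.9 0.6
   vertex 0.8 3.1 0.2
   vertex 3.2 2.9 0.3
  endloop
 endfacet
 facet normal -0.670 -0.548 -0.501
  outer loop
   vertex 2.3 0.9 0.6
   vertex 1.3 0.2 2.7
   vertex 0.8 3.1 0.2
  endloop
 endfacet
 facet normal 0.911 -0.389 0.141
  outer loop
   vertex 2.3 0.9 0.6
   vertex 3.2 2.9 0.3
   vertex 3.1 3.9 3.7
  endloop
 endfacet
 facet normal 0.845 -0.477 0.243
  outer loop
   vertex 2.3 0.9 0.6
   vertex 3.1 3.9 3.7
   vertex 1.3 0.2 2.7
  endloop
 endfacet
 facet normal 0.258 0.929 -0.266
  outer loop
   vertex 1.4 3.6 1.0
   vertex 3.1 3.9 3.7
   vertex 3.2 2.9 0.3
  endloop
 endfacet
 facet normal 0.092 0.812 -0.576
  outer loop
   vertex 1.4 3.6 1.0
   vertex 3.2 2.9 0.3
   vertex 0.8 3.1 0.2
  endloop
 endfacet
 facet normal -0.449 0.874 0.186
  outer loop
   vertex 1.4 3.6 1.0
   vertex 0.2 2.6 2.8
   vertex 3.1 3.9 3.7
  endloop
 endfacet
 facet normal -0.640 0.768 0.000
  outer loop
   vertex 1.4 3.6 1.0
   vertex 0.8 3.1 0.2
   vertex 0.2 2.6 2.8
  endloop
 endfacet
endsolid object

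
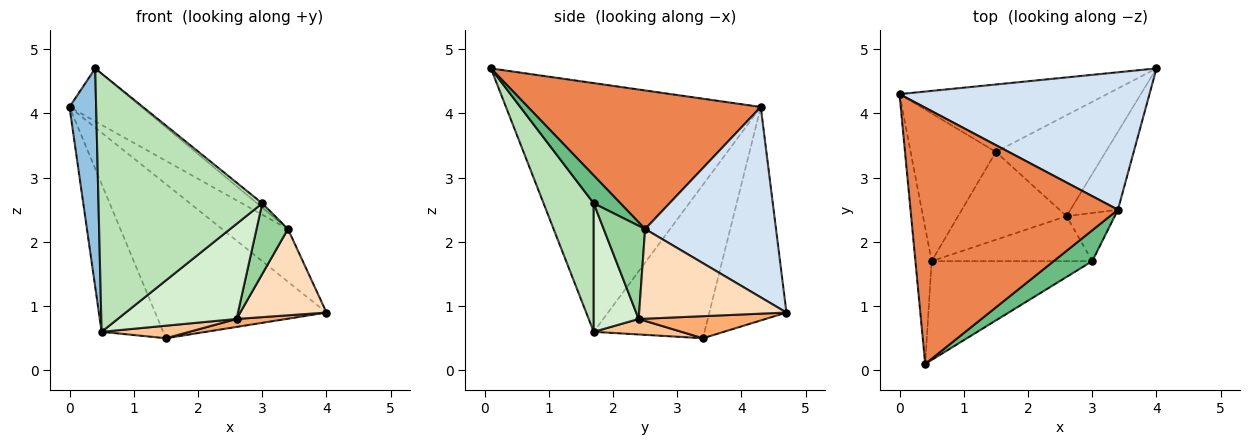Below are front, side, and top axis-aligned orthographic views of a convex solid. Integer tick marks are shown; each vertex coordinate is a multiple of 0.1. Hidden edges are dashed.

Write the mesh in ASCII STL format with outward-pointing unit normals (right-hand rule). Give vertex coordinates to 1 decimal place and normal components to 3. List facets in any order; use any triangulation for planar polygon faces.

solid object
 facet normal -0.381 0.847 -0.371
  outer loop
   vertex 1.5 3.4 0.5
   vertex 0.0 4.3 4.1
   vertex 4.0 4.7 0.9
  endloop
 endfacet
 facet normal -0.992 -0.104 -0.065
  outer loop
   vertex 0.5 1.7 0.6
   vertex 0.4 0.1 4.7
   vertex 0.0 4.3 4.1
  endloop
 endfacet
 facet normal -0.786 0.437 -0.437
  outer loop
   vertex 0.5 1.7 0.6
   vertex 0.0 4.3 4.1
   vertex 1.5 3.4 0.5
  endloop
 endfacet
 facet normal 0.580 0.292 0.761
  outer loop
   vertex 3.4 2.5 2.2
   vertex 4.0 4.7 0.9
   vertex 0.0 4.3 4.1
  endloop
 endfacet
 facet normal 0.548 0.169 0.819
  outer loop
   vertex 3.4 2.5 2.2
   vertex 0.0 4.3 4.1
   vertex 0.4 0.1 4.7
  endloop
 endfacet
 facet normal 0.196 -0.077 -0.977
  outer loop
   vertex 2.6 2.4 0.8
   vertex 1.5 3.4 0.5
   vertex 4.0 4.7 0.9
  endloop
 endfacet
 facet normal 0.140 -0.140 -0.980
  outer loop
   vertex 2.6 2.4 0.8
   vertex 0.5 1.7 0.6
   vertex 1.5 3.4 0.5
  endloop
 endfacet
 facet normal 0.785 -0.460 -0.416
  outer loop
   vertex 2.6 2.4 0.8
   vertex 4.0 4.7 0.9
   vertex 3.4 2.5 2.2
  endloop
 endfacet
 facet normal 0.582 0.112 0.806
  outer loop
   vertex 3.0 1.7 2.6
   vertex 3.4 2.5 2.2
   vertex 0.4 0.1 4.7
  endloop
 endfacet
 facet normal 0.737 -0.559 -0.381
  outer loop
   vertex 3.0 1.7 2.6
   vertex 2.6 2.4 0.8
   vertex 3.4 2.5 2.2
  endloop
 endfacet
 facet normal 0.275 -0.898 -0.344
  outer loop
   vertex 3.0 1.7 2.6
   vertex 0.4 0.1 4.7
   vertex 0.5 1.7 0.6
  endloop
 endfacet
 facet normal 0.324 -0.855 -0.405
  outer loop
   vertex 3.0 1.7 2.6
   vertex 0.5 1.7 0.6
   vertex 2.6 2.4 0.8
  endloop
 endfacet
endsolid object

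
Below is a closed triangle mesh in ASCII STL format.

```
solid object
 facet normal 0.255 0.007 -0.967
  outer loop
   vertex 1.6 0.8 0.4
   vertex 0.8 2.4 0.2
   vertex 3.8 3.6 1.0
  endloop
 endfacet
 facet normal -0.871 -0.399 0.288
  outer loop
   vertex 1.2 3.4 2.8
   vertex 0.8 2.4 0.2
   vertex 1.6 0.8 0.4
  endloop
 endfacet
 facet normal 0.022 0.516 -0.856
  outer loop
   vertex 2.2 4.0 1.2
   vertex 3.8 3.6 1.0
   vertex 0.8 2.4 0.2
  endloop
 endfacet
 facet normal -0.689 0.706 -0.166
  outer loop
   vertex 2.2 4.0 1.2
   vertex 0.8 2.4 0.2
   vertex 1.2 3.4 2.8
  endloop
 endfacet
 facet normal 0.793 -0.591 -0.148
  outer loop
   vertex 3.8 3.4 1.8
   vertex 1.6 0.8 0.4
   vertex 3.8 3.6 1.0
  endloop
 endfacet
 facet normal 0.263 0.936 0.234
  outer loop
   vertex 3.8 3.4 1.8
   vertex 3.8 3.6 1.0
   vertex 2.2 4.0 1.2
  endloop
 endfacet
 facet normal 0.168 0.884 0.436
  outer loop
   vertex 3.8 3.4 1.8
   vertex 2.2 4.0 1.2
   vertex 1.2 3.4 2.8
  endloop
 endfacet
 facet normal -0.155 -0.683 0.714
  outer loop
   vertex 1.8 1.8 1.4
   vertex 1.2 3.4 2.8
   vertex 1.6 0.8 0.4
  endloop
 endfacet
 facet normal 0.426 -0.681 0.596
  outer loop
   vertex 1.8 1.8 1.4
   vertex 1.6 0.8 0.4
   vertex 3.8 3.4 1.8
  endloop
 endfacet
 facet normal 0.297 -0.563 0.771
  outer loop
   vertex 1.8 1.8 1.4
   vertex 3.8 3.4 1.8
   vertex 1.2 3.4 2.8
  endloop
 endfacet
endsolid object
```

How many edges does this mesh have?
15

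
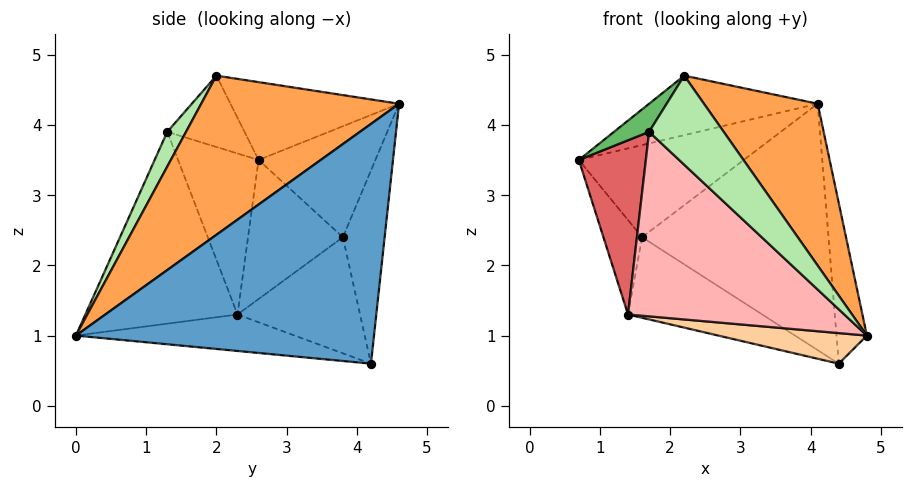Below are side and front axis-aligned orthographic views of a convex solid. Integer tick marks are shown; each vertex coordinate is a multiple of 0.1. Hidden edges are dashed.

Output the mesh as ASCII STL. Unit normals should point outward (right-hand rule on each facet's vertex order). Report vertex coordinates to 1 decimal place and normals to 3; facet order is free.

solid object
 facet normal 0.992 0.101 0.070
  outer loop
   vertex 4.4 4.2 0.6
   vertex 4.1 4.6 4.3
   vertex 4.8 0.0 1.0
  endloop
 endfacet
 facet normal -0.444 0.444 0.778
  outer loop
   vertex 2.2 2.0 4.7
   vertex 4.1 4.6 4.3
   vertex 0.7 2.6 3.5
  endloop
 endfacet
 facet normal 0.651 -0.374 0.660
  outer loop
   vertex 2.2 2.0 4.7
   vertex 4.8 0.0 1.0
   vertex 4.1 4.6 4.3
  endloop
 endfacet
 facet normal -0.160 -0.109 -0.981
  outer loop
   vertex 1.4 2.3 1.3
   vertex 4.4 4.2 0.6
   vertex 4.8 0.0 1.0
  endloop
 endfacet
 facet normal -0.666 -0.303 0.681
  outer loop
   vertex 1.7 1.3 3.9
   vertex 2.2 2.0 4.7
   vertex 0.7 2.6 3.5
  endloop
 endfacet
 facet normal 0.201 -0.796 0.571
  outer loop
   vertex 1.7 1.3 3.9
   vertex 4.8 0.0 1.0
   vertex 2.2 2.0 4.7
  endloop
 endfacet
 facet normal -0.759 -0.632 -0.155
  outer loop
   vertex 1.7 1.3 3.9
   vertex 0.7 2.6 3.5
   vertex 1.4 2.3 1.3
  endloop
 endfacet
 facet normal -0.558 -0.794 -0.241
  outer loop
   vertex 1.7 1.3 3.9
   vertex 1.4 2.3 1.3
   vertex 4.8 0.0 1.0
  endloop
 endfacet
 facet normal -0.875 0.357 -0.327
  outer loop
   vertex 1.6 3.8 2.4
   vertex 1.4 2.3 1.3
   vertex 0.7 2.6 3.5
  endloop
 endfacet
 facet normal -0.505 0.553 -0.663
  outer loop
   vertex 1.6 3.8 2.4
   vertex 4.4 4.2 0.6
   vertex 1.4 2.3 1.3
  endloop
 endfacet
 facet normal -0.534 0.753 0.385
  outer loop
   vertex 1.6 3.8 2.4
   vertex 0.7 2.6 3.5
   vertex 4.1 4.6 4.3
  endloop
 endfacet
 facet normal -0.217 0.968 -0.122
  outer loop
   vertex 1.6 3.8 2.4
   vertex 4.1 4.6 4.3
   vertex 4.4 4.2 0.6
  endloop
 endfacet
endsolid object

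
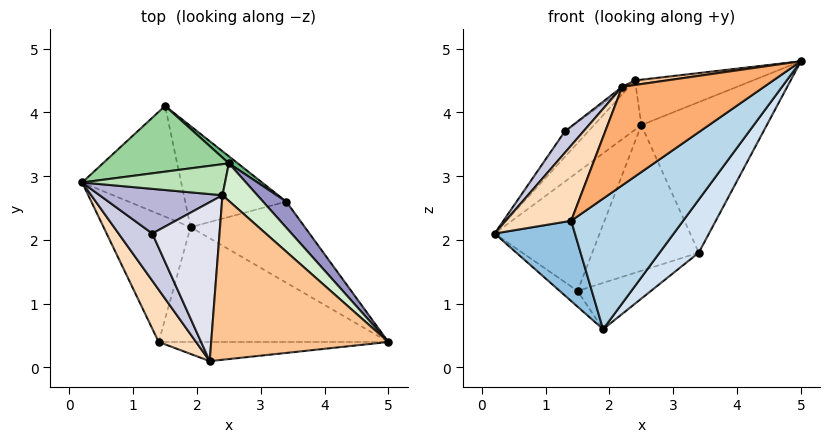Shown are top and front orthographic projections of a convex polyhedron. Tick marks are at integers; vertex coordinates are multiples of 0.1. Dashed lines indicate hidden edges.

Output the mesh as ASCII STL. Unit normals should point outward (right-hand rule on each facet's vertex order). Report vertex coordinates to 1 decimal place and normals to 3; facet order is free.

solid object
 facet normal -0.632 0.109 -0.767
  outer loop
   vertex 1.9 2.2 0.6
   vertex 0.2 2.9 2.1
   vertex 1.5 4.1 1.2
  endloop
 endfacet
 facet normal -0.695 -0.382 -0.609
  outer loop
   vertex 1.4 0.4 2.3
   vertex 0.2 2.9 2.1
   vertex 1.9 2.2 0.6
  endloop
 endfacet
 facet normal 0.417 -0.683 -0.600
  outer loop
   vertex 1.4 0.4 2.3
   vertex 1.9 2.2 0.6
   vertex 5.0 0.4 4.8
  endloop
 endfacet
 facet normal 0.632 -0.425 -0.648
  outer loop
   vertex 3.4 2.6 1.8
   vertex 5.0 0.4 4.8
   vertex 1.9 2.2 0.6
  endloop
 endfacet
 facet normal 0.525 0.355 -0.774
  outer loop
   vertex 3.4 2.6 1.8
   vertex 1.9 2.2 0.6
   vertex 1.5 4.1 1.2
  endloop
 endfacet
 facet normal 0.131 -0.973 -0.189
  outer loop
   vertex 2.2 0.1 4.4
   vertex 1.4 0.4 2.3
   vertex 5.0 0.4 4.8
  endloop
 endfacet
 facet normal -0.138 -0.027 0.990
  outer loop
   vertex 2.2 0.1 4.4
   vertex 5.0 0.4 4.8
   vertex 2.4 2.7 4.5
  endloop
 endfacet
 facet normal -0.875 -0.398 0.276
  outer loop
   vertex 2.2 0.1 4.4
   vertex 0.2 2.9 2.1
   vertex 1.4 0.4 2.3
  endloop
 endfacet
 facet normal 0.612 0.790 0.038
  outer loop
   vertex 2.5 3.2 3.8
   vertex 3.4 2.6 1.8
   vertex 1.5 4.1 1.2
  endloop
 endfacet
 facet normal -0.427 0.791 0.438
  outer loop
   vertex 2.5 3.2 3.8
   vertex 1.5 4.1 1.2
   vertex 0.2 2.9 2.1
  endloop
 endfacet
 facet normal -0.450 0.756 0.476
  outer loop
   vertex 2.5 3.2 3.8
   vertex 0.2 2.9 2.1
   vertex 2.4 2.7 4.5
  endloop
 endfacet
 facet normal 0.520 0.658 0.545
  outer loop
   vertex 2.5 3.2 3.8
   vertex 2.4 2.7 4.5
   vertex 5.0 0.4 4.8
  endloop
 endfacet
 facet normal 0.719 0.685 0.118
  outer loop
   vertex 2.5 3.2 3.8
   vertex 5.0 0.4 4.8
   vertex 3.4 2.6 1.8
  endloop
 endfacet
 facet normal -0.670 0.368 0.645
  outer loop
   vertex 1.3 2.1 3.7
   vertex 2.4 2.7 4.5
   vertex 0.2 2.9 2.1
  endloop
 endfacet
 facet normal -0.852 -0.216 0.477
  outer loop
   vertex 1.3 2.1 3.7
   vertex 0.2 2.9 2.1
   vertex 2.2 0.1 4.4
  endloop
 endfacet
 facet normal -0.593 0.015 0.805
  outer loop
   vertex 1.3 2.1 3.7
   vertex 2.2 0.1 4.4
   vertex 2.4 2.7 4.5
  endloop
 endfacet
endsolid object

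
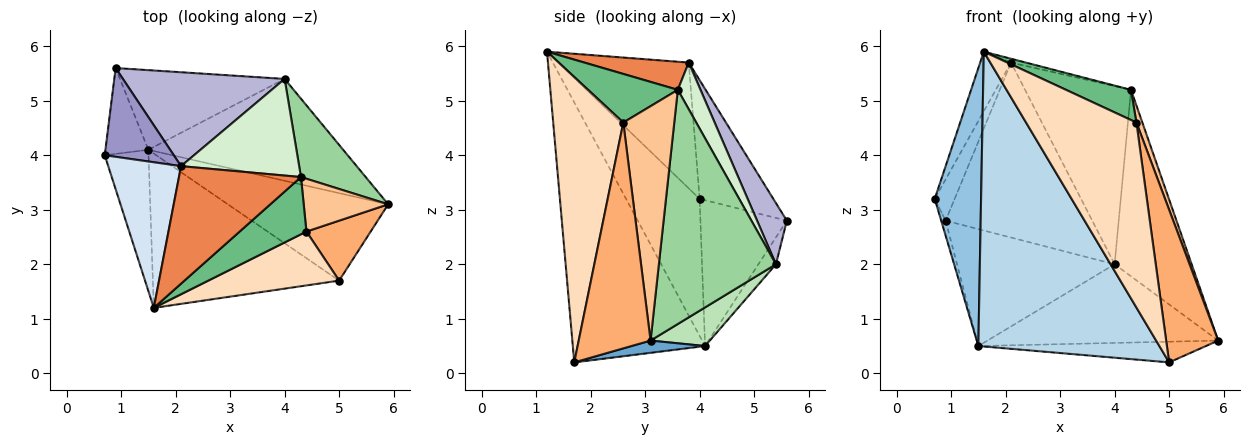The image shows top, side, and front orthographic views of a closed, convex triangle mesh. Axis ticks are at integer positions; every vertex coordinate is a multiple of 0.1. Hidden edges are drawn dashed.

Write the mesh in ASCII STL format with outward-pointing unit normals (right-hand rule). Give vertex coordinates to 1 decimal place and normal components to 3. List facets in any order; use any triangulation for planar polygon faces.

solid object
 facet normal 0.074 0.230 -0.970
  outer loop
   vertex 1.5 4.1 0.5
   vertex 5.9 3.1 0.6
   vertex 5.0 1.7 0.2
  endloop
 endfacet
 facet normal -0.817 -0.514 -0.261
  outer loop
   vertex 1.5 4.1 0.5
   vertex 1.6 1.2 5.9
   vertex 0.7 4.0 3.2
  endloop
 endfacet
 facet normal -0.543 -0.744 -0.389
  outer loop
   vertex 1.5 4.1 0.5
   vertex 5.0 1.7 0.2
   vertex 1.6 1.2 5.9
  endloop
 endfacet
 facet normal -0.848 0.201 0.491
  outer loop
   vertex 2.1 3.8 5.7
   vertex 0.7 4.0 3.2
   vertex 1.6 1.2 5.9
  endloop
 endfacet
 facet normal 0.224 0.032 0.974
  outer loop
   vertex 2.1 3.8 5.7
   vertex 1.6 1.2 5.9
   vertex 4.3 3.6 5.2
  endloop
 endfacet
 facet normal 0.789 -0.572 0.225
  outer loop
   vertex 4.4 2.6 4.6
   vertex 5.0 1.7 0.2
   vertex 5.9 3.1 0.6
  endloop
 endfacet
 facet normal 0.935 -0.109 0.337
  outer loop
   vertex 4.4 2.6 4.6
   vertex 5.9 3.1 0.6
   vertex 4.3 3.6 5.2
  endloop
 endfacet
 facet normal 0.521 -0.820 0.239
  outer loop
   vertex 4.4 2.6 4.6
   vertex 1.6 1.2 5.9
   vertex 5.0 1.7 0.2
  endloop
 endfacet
 facet normal 0.541 -0.392 0.744
  outer loop
   vertex 4.4 2.6 4.6
   vertex 4.3 3.6 5.2
   vertex 1.6 1.2 5.9
  endloop
 endfacet
 facet normal 0.814 0.536 0.225
  outer loop
   vertex 4.0 5.4 2.0
   vertex 4.3 3.6 5.2
   vertex 5.9 3.1 0.6
  endloop
 endfacet
 facet normal 0.155 0.604 -0.782
  outer loop
   vertex 4.0 5.4 2.0
   vertex 5.9 3.1 0.6
   vertex 1.5 4.1 0.5
  endloop
 endfacet
 facet normal 0.185 0.864 0.469
  outer loop
   vertex 4.0 5.4 2.0
   vertex 2.1 3.8 5.7
   vertex 4.3 3.6 5.2
  endloop
 endfacet
 facet normal -0.842 0.228 0.490
  outer loop
   vertex 0.9 5.6 2.8
   vertex 0.7 4.0 3.2
   vertex 2.1 3.8 5.7
  endloop
 endfacet
 facet normal 0.176 0.867 0.465
  outer loop
   vertex 0.9 5.6 2.8
   vertex 2.1 3.8 5.7
   vertex 4.0 5.4 2.0
  endloop
 endfacet
 facet normal -0.958 0.049 -0.282
  outer loop
   vertex 0.9 5.6 2.8
   vertex 1.5 4.1 0.5
   vertex 0.7 4.0 3.2
  endloop
 endfacet
 facet normal -0.092 0.823 -0.561
  outer loop
   vertex 0.9 5.6 2.8
   vertex 4.0 5.4 2.0
   vertex 1.5 4.1 0.5
  endloop
 endfacet
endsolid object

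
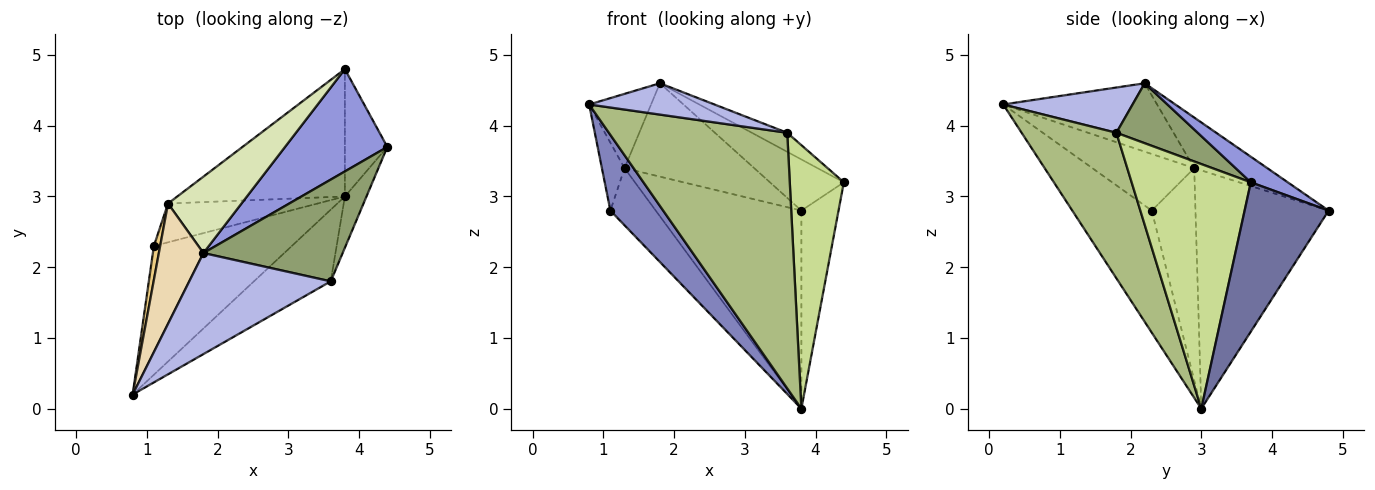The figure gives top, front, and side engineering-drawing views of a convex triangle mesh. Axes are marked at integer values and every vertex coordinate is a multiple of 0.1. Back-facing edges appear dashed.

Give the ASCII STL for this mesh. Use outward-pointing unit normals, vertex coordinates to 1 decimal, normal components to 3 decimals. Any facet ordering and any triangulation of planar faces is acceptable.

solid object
 facet normal 0.885 0.391 -0.252
  outer loop
   vertex 3.8 3.0 0.0
   vertex 3.8 4.8 2.8
   vertex 4.4 3.7 3.2
  endloop
 endfacet
 facet normal -0.606 -0.403 -0.685
  outer loop
   vertex 1.1 2.3 2.8
   vertex 3.8 3.0 0.0
   vertex 0.8 0.2 4.3
  endloop
 endfacet
 facet normal 0.218 0.436 0.873
  outer loop
   vertex 1.8 2.2 4.6
   vertex 4.4 3.7 3.2
   vertex 3.8 4.8 2.8
  endloop
 endfacet
 facet normal 0.292 -0.283 0.913
  outer loop
   vertex 3.6 1.8 3.9
   vertex 1.8 2.2 4.6
   vertex 0.8 0.2 4.3
  endloop
 endfacet
 facet normal 0.390 0.169 0.905
  outer loop
   vertex 3.6 1.8 3.9
   vertex 4.4 3.7 3.2
   vertex 1.8 2.2 4.6
  endloop
 endfacet
 facet normal 0.455 -0.857 -0.240
  outer loop
   vertex 3.6 1.8 3.9
   vertex 0.8 0.2 4.3
   vertex 3.8 3.0 0.0
  endloop
 endfacet
 facet normal 0.908 -0.412 -0.080
  outer loop
   vertex 3.6 1.8 3.9
   vertex 3.8 3.0 0.0
   vertex 4.4 3.7 3.2
  endloop
 endfacet
 facet normal -0.400 0.709 0.580
  outer loop
   vertex 1.3 2.9 3.4
   vertex 1.8 2.2 4.6
   vertex 3.8 4.8 2.8
  endloop
 endfacet
 facet normal -0.610 0.667 -0.429
  outer loop
   vertex 1.3 2.9 3.4
   vertex 3.8 4.8 2.8
   vertex 3.8 3.0 0.0
  endloop
 endfacet
 facet normal -0.623 0.647 -0.439
  outer loop
   vertex 1.3 2.9 3.4
   vertex 3.8 3.0 0.0
   vertex 1.1 2.3 2.8
  endloop
 endfacet
 facet normal -0.970 0.216 0.108
  outer loop
   vertex 1.3 2.9 3.4
   vertex 1.1 2.3 2.8
   vertex 0.8 0.2 4.3
  endloop
 endfacet
 facet normal -0.794 0.319 0.517
  outer loop
   vertex 1.3 2.9 3.4
   vertex 0.8 0.2 4.3
   vertex 1.8 2.2 4.6
  endloop
 endfacet
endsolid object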